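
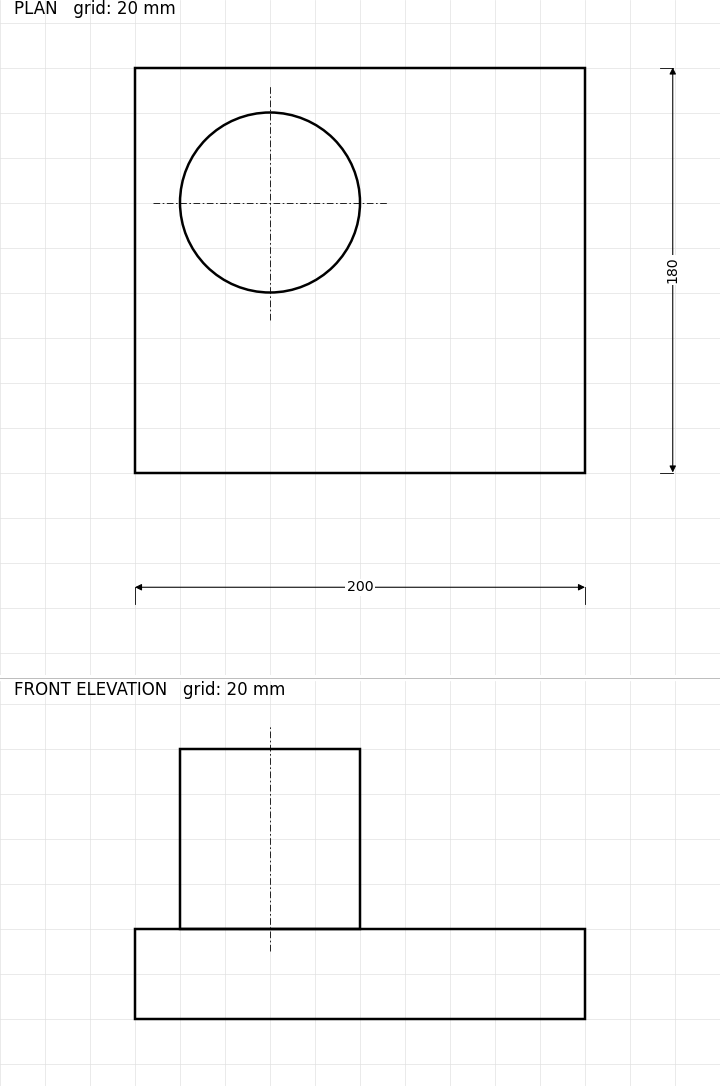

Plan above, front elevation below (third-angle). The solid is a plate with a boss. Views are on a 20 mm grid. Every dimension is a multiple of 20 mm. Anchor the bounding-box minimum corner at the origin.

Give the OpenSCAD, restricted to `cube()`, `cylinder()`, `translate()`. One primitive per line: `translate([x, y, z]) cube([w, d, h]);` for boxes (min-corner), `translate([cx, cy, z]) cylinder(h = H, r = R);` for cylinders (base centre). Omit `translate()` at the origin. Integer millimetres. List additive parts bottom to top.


cube([200, 180, 40]);
translate([60, 120, 40]) cylinder(h = 80, r = 40);


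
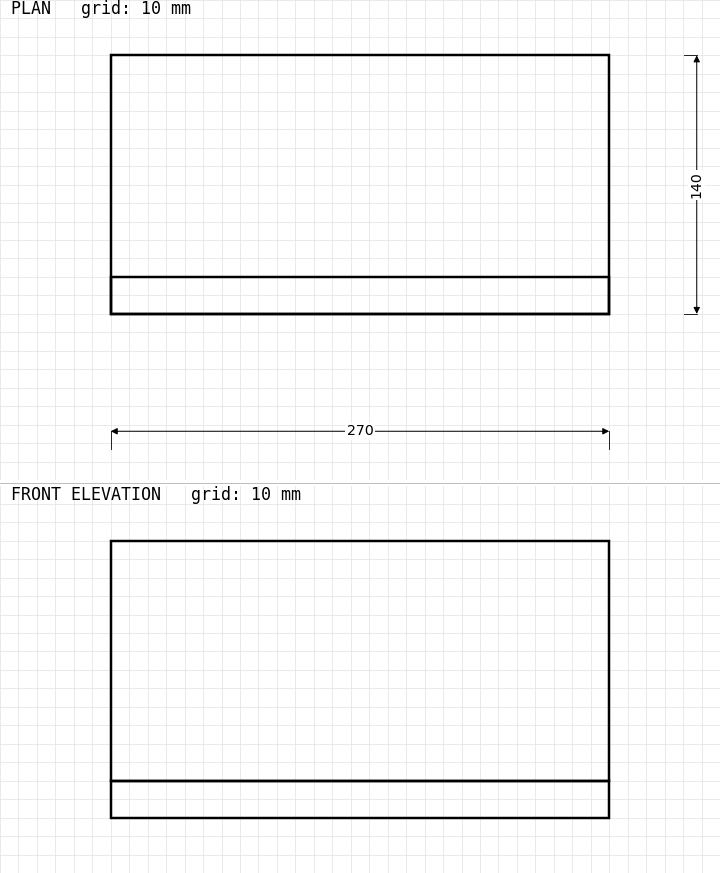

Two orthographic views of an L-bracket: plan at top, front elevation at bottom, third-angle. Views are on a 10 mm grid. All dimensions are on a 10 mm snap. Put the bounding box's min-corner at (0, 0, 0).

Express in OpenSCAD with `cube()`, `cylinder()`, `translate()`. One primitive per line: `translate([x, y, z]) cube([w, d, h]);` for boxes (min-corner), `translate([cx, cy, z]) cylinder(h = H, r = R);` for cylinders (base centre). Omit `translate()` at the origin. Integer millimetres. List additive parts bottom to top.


cube([270, 140, 20]);
translate([0, 0, 20]) cube([270, 20, 130]);


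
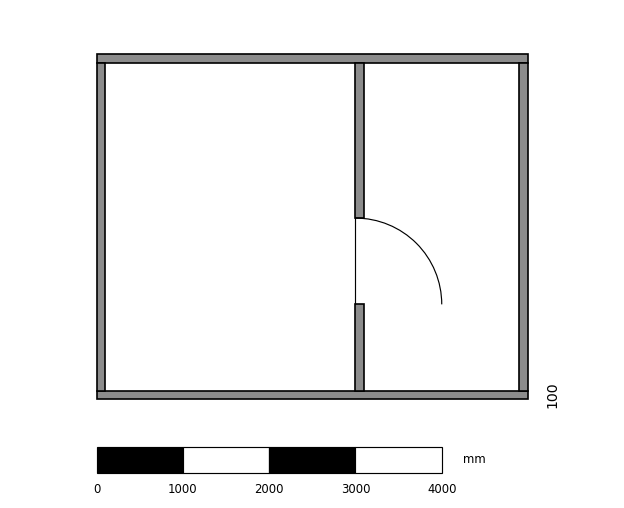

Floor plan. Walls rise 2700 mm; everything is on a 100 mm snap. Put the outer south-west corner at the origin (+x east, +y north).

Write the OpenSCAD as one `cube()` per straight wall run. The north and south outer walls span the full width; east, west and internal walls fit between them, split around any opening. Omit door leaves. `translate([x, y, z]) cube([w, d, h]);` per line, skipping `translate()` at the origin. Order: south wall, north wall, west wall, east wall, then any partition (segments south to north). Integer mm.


cube([5000, 100, 2700]);
translate([0, 3900, 0]) cube([5000, 100, 2700]);
translate([0, 100, 0]) cube([100, 3800, 2700]);
translate([4900, 100, 0]) cube([100, 3800, 2700]);
translate([3000, 100, 0]) cube([100, 1000, 2700]);
translate([3000, 2100, 0]) cube([100, 1800, 2700]);


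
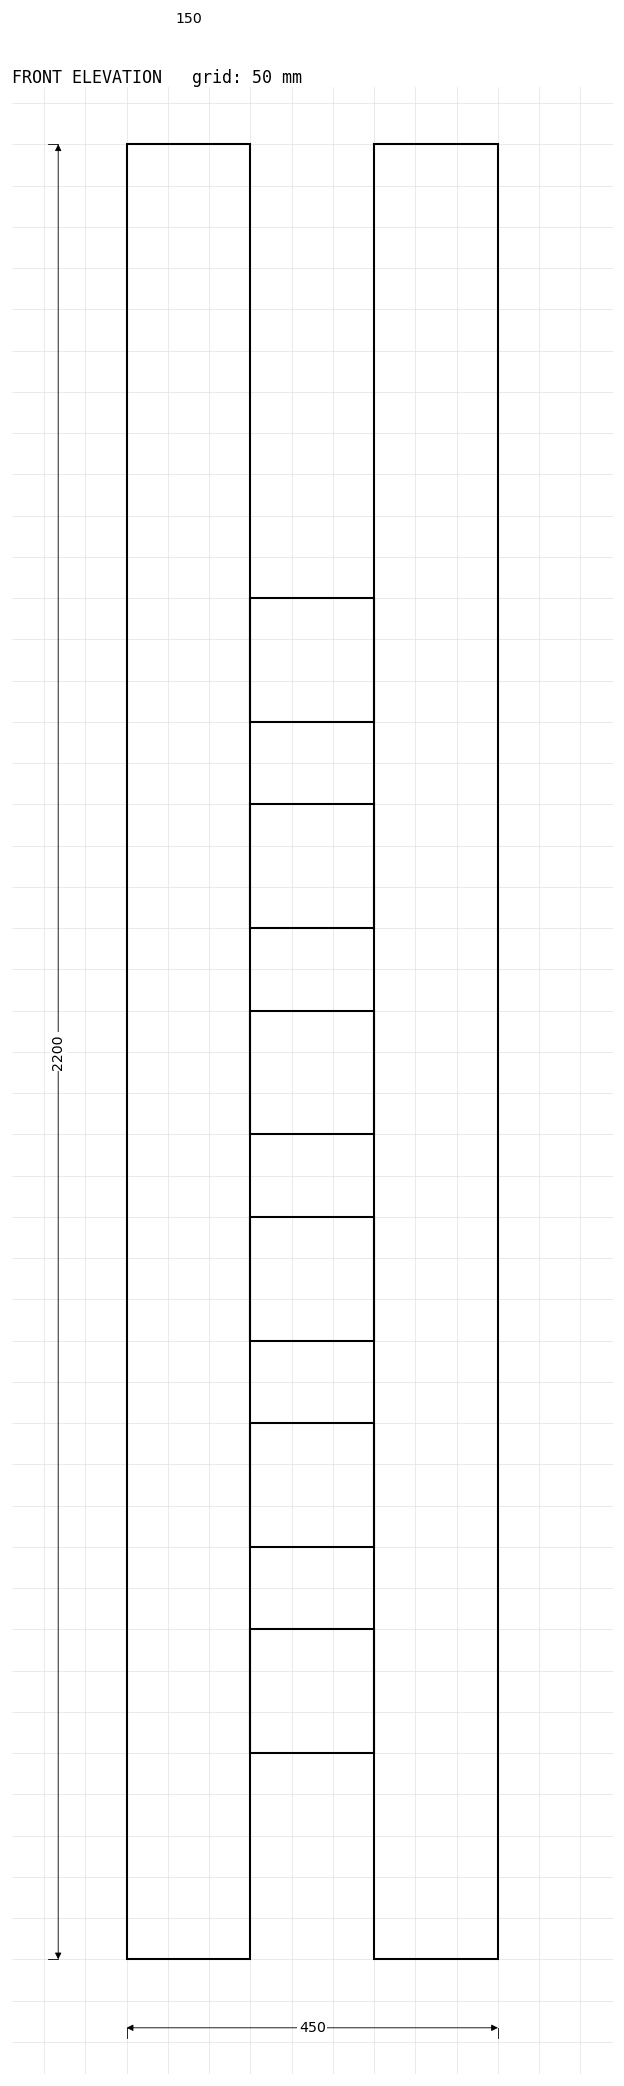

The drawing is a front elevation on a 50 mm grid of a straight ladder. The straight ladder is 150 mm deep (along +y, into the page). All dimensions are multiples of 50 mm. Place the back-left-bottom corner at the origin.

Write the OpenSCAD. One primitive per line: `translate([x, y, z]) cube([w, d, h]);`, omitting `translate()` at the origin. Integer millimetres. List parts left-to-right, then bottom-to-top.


cube([150, 150, 2200]);
translate([150, 0, 250]) cube([150, 150, 150]);
translate([150, 0, 500]) cube([150, 150, 150]);
translate([150, 0, 750]) cube([150, 150, 150]);
translate([150, 0, 1000]) cube([150, 150, 150]);
translate([150, 0, 1250]) cube([150, 150, 150]);
translate([150, 0, 1500]) cube([150, 150, 150]);
translate([300, 0, 0]) cube([150, 150, 2200]);


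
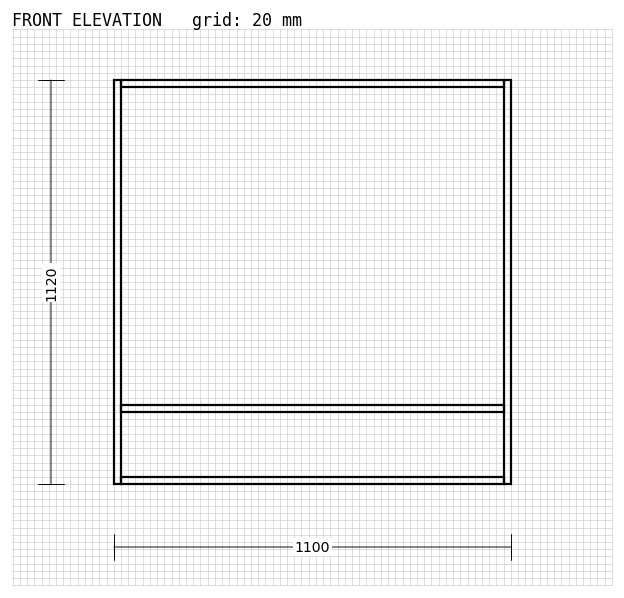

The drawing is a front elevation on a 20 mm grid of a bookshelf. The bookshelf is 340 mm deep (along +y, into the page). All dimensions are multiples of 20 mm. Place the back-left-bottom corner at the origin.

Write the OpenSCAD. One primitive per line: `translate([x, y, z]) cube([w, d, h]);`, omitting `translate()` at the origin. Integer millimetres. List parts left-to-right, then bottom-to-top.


cube([20, 340, 1120]);
translate([20, 0, 0]) cube([1060, 340, 20]);
translate([20, 0, 200]) cube([1060, 340, 20]);
translate([20, 0, 1100]) cube([1060, 340, 20]);
translate([1080, 0, 0]) cube([20, 340, 1120]);


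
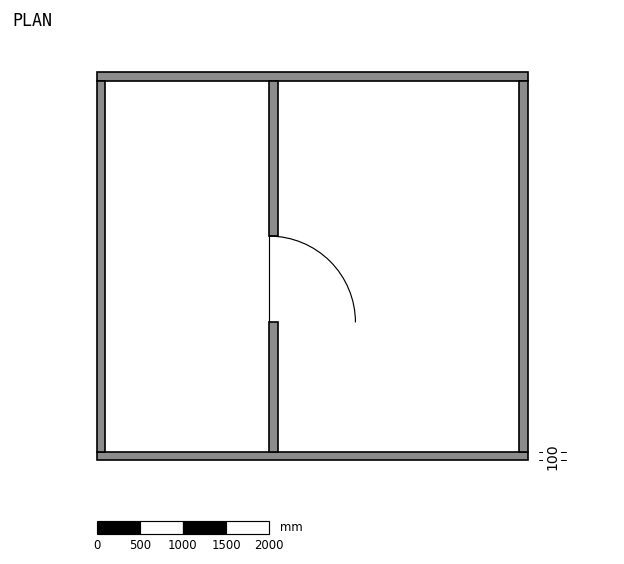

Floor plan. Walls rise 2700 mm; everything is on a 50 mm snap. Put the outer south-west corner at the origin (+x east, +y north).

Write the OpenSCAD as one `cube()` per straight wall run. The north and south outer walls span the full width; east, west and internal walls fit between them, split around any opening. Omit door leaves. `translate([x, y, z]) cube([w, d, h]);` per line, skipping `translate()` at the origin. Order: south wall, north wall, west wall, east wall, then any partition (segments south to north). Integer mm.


cube([5000, 100, 2700]);
translate([0, 4400, 0]) cube([5000, 100, 2700]);
translate([0, 100, 0]) cube([100, 4300, 2700]);
translate([4900, 100, 0]) cube([100, 4300, 2700]);
translate([2000, 100, 0]) cube([100, 1500, 2700]);
translate([2000, 2600, 0]) cube([100, 1800, 2700]);


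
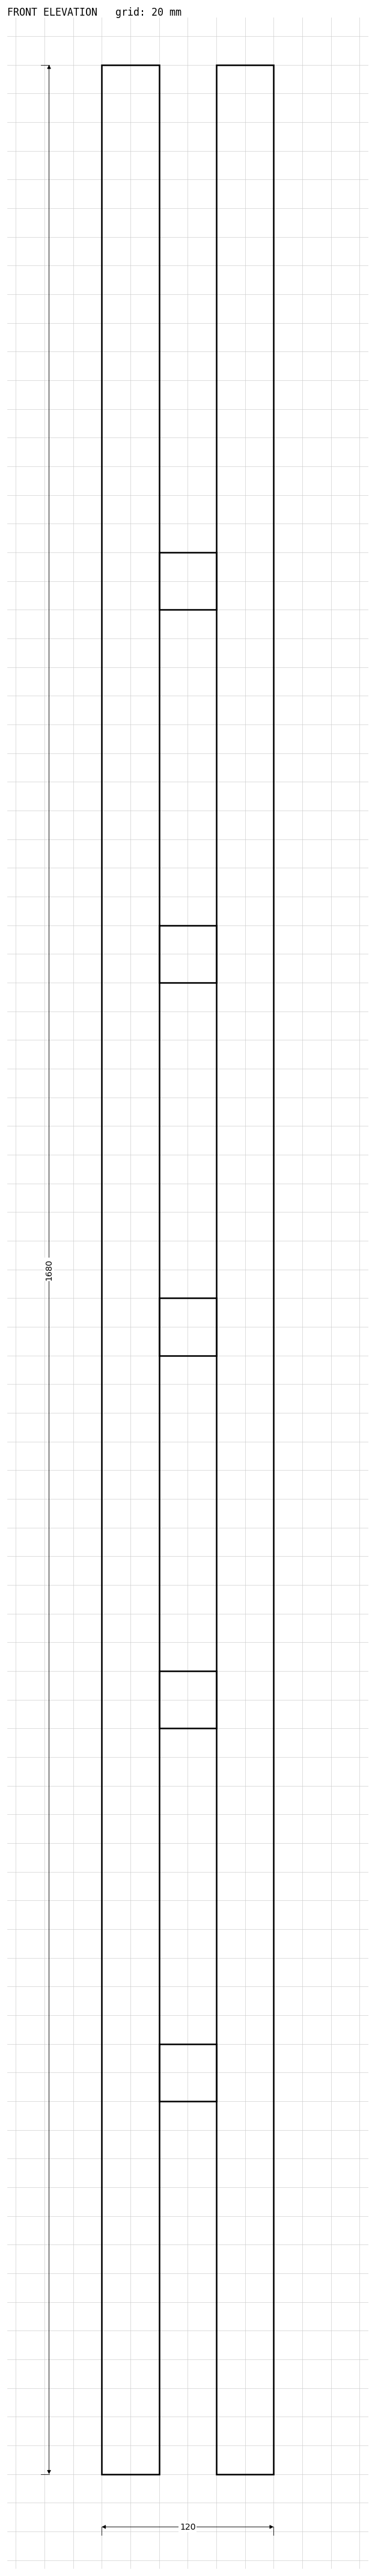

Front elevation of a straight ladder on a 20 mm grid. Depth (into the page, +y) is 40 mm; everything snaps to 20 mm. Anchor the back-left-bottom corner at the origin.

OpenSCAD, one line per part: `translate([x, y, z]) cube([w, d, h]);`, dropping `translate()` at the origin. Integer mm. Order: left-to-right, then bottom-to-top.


cube([40, 40, 1680]);
translate([40, 0, 260]) cube([40, 40, 40]);
translate([40, 0, 520]) cube([40, 40, 40]);
translate([40, 0, 780]) cube([40, 40, 40]);
translate([40, 0, 1040]) cube([40, 40, 40]);
translate([40, 0, 1300]) cube([40, 40, 40]);
translate([80, 0, 0]) cube([40, 40, 1680]);


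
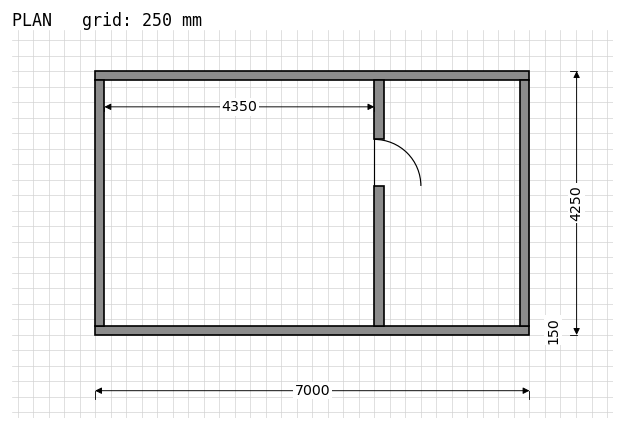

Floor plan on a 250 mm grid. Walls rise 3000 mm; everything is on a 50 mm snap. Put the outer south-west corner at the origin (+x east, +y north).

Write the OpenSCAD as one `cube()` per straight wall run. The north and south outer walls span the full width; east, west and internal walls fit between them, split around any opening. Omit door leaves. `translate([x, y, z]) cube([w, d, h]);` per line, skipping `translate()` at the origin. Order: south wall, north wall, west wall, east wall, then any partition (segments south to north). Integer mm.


cube([7000, 150, 3000]);
translate([0, 4100, 0]) cube([7000, 150, 3000]);
translate([0, 150, 0]) cube([150, 3950, 3000]);
translate([6850, 150, 0]) cube([150, 3950, 3000]);
translate([4500, 150, 0]) cube([150, 2250, 3000]);
translate([4500, 3150, 0]) cube([150, 950, 3000]);


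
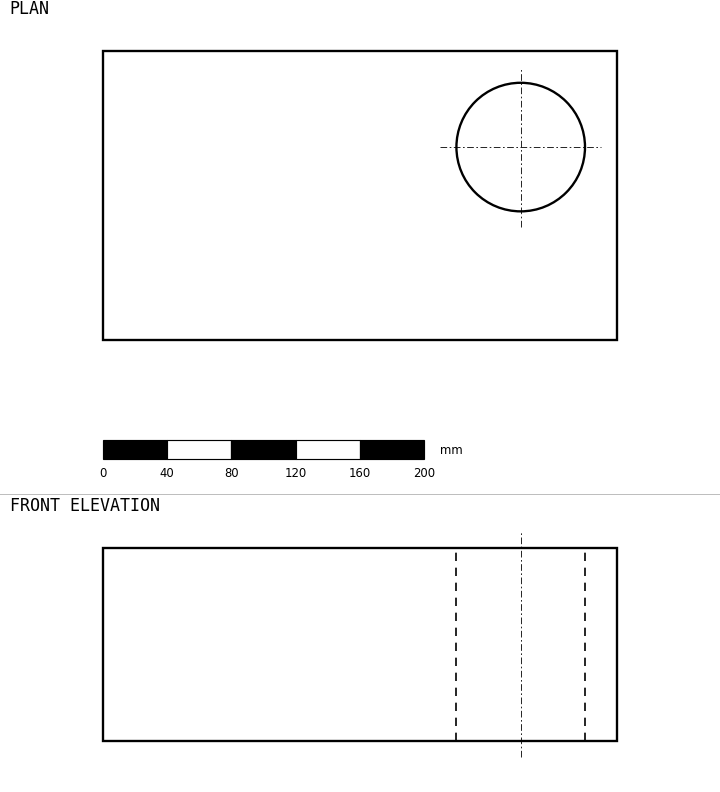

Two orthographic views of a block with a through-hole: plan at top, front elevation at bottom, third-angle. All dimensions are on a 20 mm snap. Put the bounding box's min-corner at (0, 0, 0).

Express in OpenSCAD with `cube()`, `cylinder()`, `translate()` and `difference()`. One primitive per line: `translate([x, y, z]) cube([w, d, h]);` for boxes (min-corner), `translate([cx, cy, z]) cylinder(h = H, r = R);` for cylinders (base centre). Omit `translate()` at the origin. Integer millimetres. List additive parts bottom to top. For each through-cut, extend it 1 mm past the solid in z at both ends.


difference() {
  cube([320, 180, 120]);
  translate([260, 120, -1]) cylinder(h = 122, r = 40);
}


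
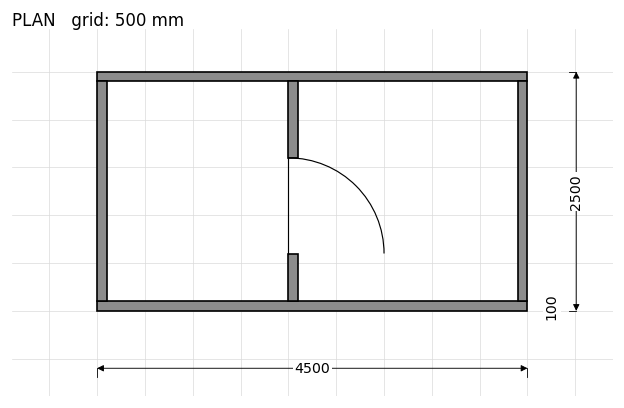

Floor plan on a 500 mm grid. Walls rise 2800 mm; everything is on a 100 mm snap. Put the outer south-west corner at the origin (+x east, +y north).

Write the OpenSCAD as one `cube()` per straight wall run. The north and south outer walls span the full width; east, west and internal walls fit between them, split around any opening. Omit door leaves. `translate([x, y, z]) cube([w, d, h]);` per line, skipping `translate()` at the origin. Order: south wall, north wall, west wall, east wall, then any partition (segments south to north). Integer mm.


cube([4500, 100, 2800]);
translate([0, 2400, 0]) cube([4500, 100, 2800]);
translate([0, 100, 0]) cube([100, 2300, 2800]);
translate([4400, 100, 0]) cube([100, 2300, 2800]);
translate([2000, 100, 0]) cube([100, 500, 2800]);
translate([2000, 1600, 0]) cube([100, 800, 2800]);


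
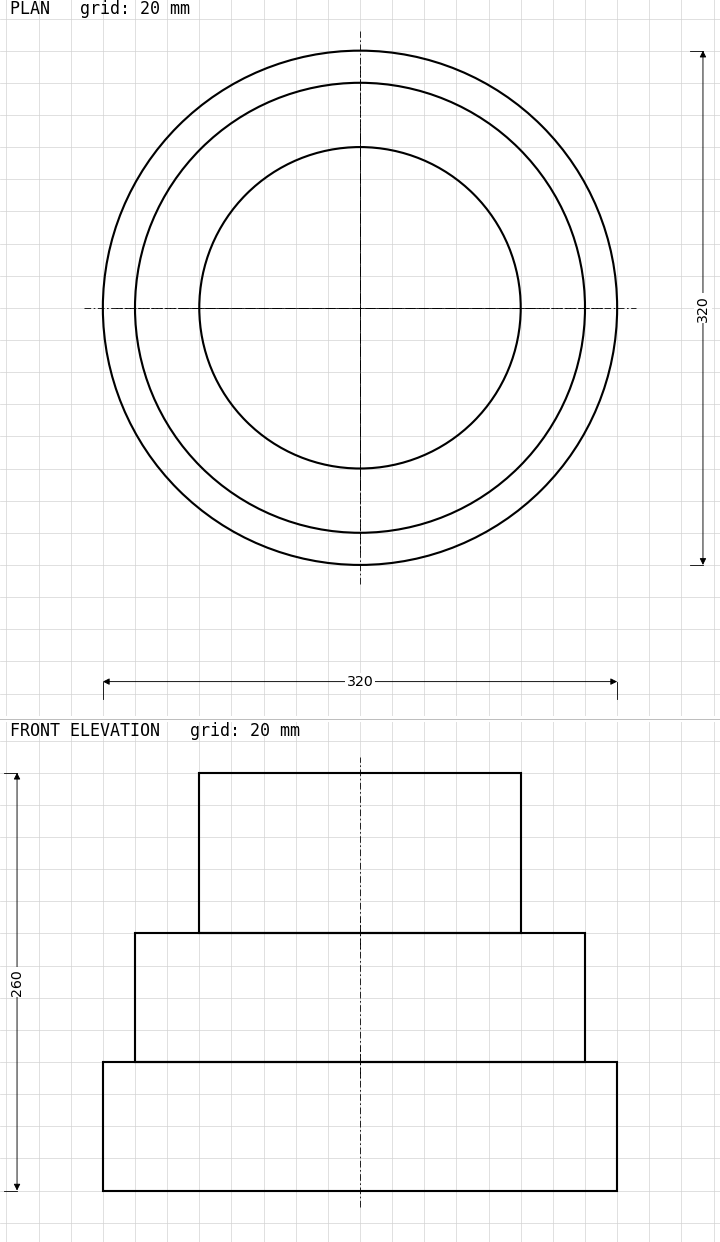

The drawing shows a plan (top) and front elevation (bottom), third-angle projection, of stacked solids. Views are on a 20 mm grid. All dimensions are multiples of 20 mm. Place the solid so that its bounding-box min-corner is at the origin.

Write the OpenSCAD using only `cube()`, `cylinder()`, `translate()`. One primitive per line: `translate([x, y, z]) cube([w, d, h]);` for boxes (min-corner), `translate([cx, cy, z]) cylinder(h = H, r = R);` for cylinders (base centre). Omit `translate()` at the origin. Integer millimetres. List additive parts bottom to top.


translate([160, 160, 0]) cylinder(h = 80, r = 160);
translate([160, 160, 80]) cylinder(h = 80, r = 140);
translate([160, 160, 160]) cylinder(h = 100, r = 100);


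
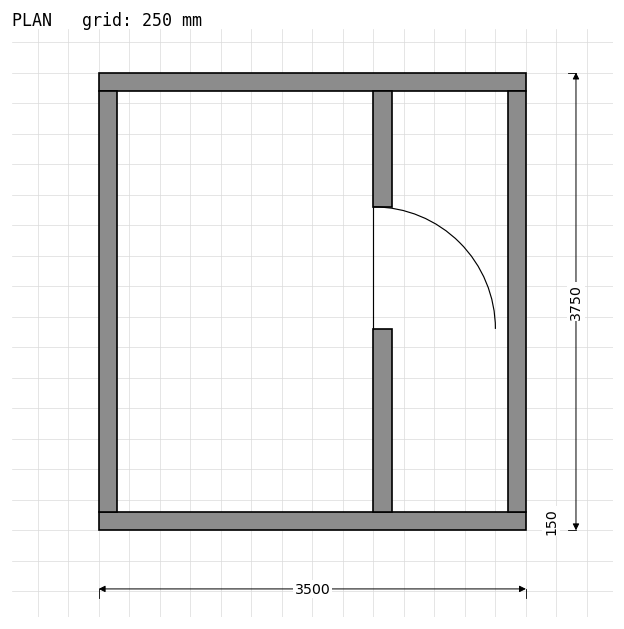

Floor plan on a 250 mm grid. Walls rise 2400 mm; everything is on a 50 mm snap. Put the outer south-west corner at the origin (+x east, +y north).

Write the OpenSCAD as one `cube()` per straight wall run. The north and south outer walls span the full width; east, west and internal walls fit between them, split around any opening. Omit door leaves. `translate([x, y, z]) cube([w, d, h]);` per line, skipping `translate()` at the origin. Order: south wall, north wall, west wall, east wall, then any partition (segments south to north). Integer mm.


cube([3500, 150, 2400]);
translate([0, 3600, 0]) cube([3500, 150, 2400]);
translate([0, 150, 0]) cube([150, 3450, 2400]);
translate([3350, 150, 0]) cube([150, 3450, 2400]);
translate([2250, 150, 0]) cube([150, 1500, 2400]);
translate([2250, 2650, 0]) cube([150, 950, 2400]);


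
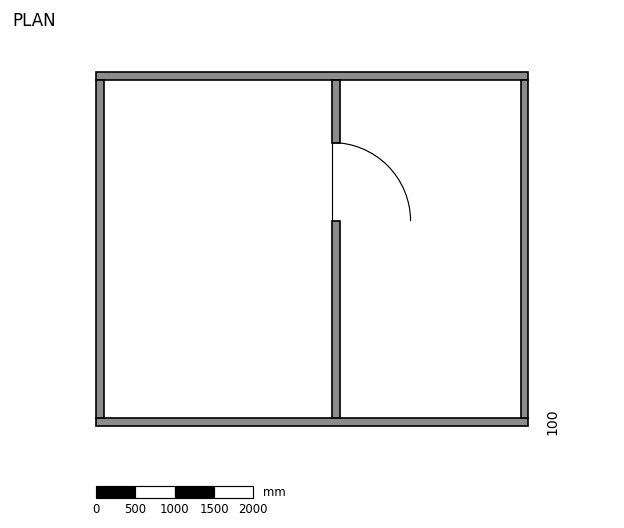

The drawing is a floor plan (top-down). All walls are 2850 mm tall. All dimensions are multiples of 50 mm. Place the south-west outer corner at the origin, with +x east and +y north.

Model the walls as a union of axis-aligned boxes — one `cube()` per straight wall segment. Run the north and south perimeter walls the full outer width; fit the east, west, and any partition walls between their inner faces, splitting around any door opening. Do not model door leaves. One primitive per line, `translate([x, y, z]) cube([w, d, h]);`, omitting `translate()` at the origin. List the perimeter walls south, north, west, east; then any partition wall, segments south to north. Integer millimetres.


cube([5500, 100, 2850]);
translate([0, 4400, 0]) cube([5500, 100, 2850]);
translate([0, 100, 0]) cube([100, 4300, 2850]);
translate([5400, 100, 0]) cube([100, 4300, 2850]);
translate([3000, 100, 0]) cube([100, 2500, 2850]);
translate([3000, 3600, 0]) cube([100, 800, 2850]);


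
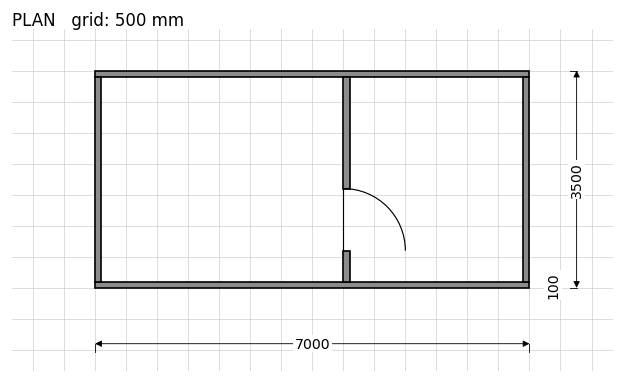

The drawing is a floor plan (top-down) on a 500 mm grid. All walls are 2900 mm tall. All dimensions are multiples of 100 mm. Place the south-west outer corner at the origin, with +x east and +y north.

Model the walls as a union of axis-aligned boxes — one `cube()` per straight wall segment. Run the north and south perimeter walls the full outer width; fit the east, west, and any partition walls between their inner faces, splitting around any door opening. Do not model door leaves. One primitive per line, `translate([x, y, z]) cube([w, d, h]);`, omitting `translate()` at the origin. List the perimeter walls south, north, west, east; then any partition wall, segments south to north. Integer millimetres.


cube([7000, 100, 2900]);
translate([0, 3400, 0]) cube([7000, 100, 2900]);
translate([0, 100, 0]) cube([100, 3300, 2900]);
translate([6900, 100, 0]) cube([100, 3300, 2900]);
translate([4000, 100, 0]) cube([100, 500, 2900]);
translate([4000, 1600, 0]) cube([100, 1800, 2900]);


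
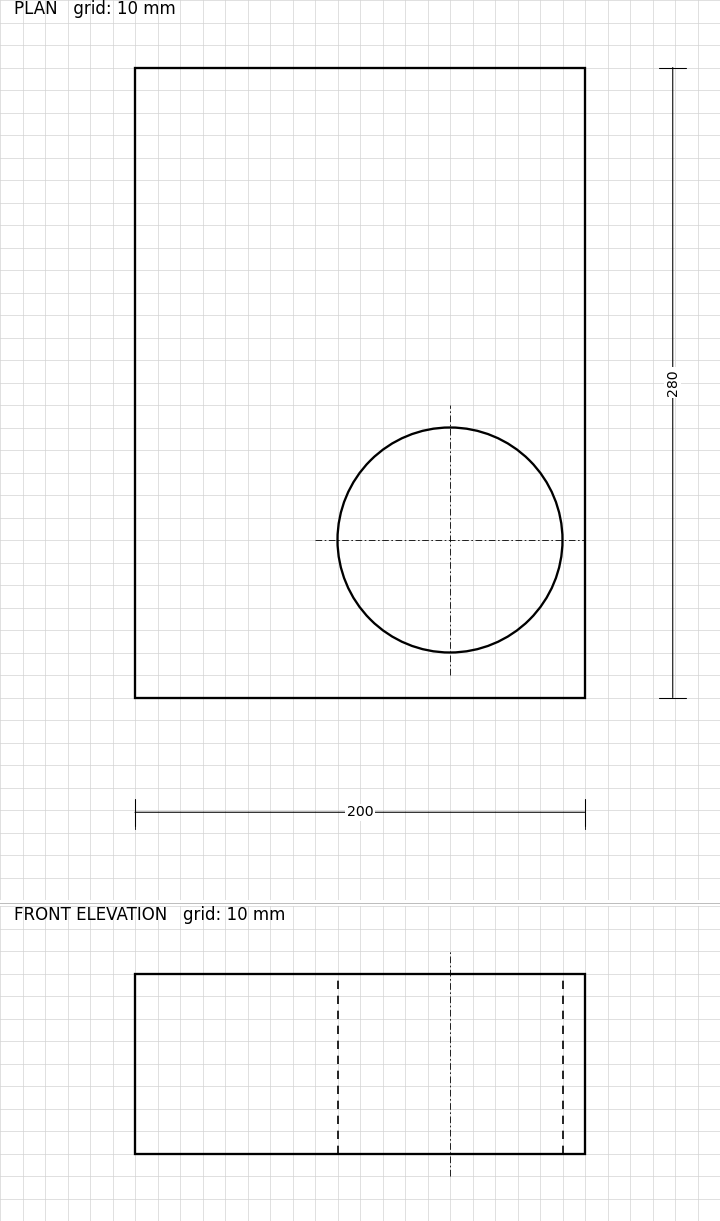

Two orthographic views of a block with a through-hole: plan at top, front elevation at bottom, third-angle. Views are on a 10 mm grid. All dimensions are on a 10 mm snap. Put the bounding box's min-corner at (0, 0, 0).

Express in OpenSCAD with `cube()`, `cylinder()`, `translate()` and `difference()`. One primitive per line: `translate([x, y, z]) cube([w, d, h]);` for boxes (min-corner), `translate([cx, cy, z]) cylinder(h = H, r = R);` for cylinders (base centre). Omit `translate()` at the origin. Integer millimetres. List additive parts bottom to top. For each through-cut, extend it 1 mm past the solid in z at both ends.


difference() {
  cube([200, 280, 80]);
  translate([140, 70, -1]) cylinder(h = 82, r = 50);
}


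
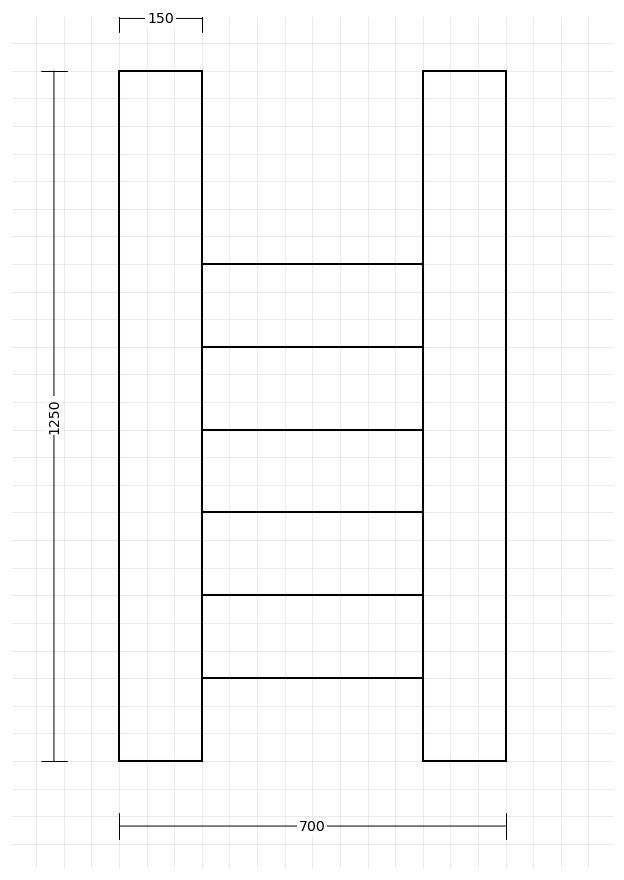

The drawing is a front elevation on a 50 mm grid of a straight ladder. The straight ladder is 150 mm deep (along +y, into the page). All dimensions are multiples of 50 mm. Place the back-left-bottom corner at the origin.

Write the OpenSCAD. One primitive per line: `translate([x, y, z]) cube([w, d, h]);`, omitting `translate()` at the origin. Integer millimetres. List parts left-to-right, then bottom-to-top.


cube([150, 150, 1250]);
translate([150, 0, 150]) cube([400, 150, 150]);
translate([150, 0, 300]) cube([400, 150, 150]);
translate([150, 0, 450]) cube([400, 150, 150]);
translate([150, 0, 600]) cube([400, 150, 150]);
translate([150, 0, 750]) cube([400, 150, 150]);
translate([550, 0, 0]) cube([150, 150, 1250]);


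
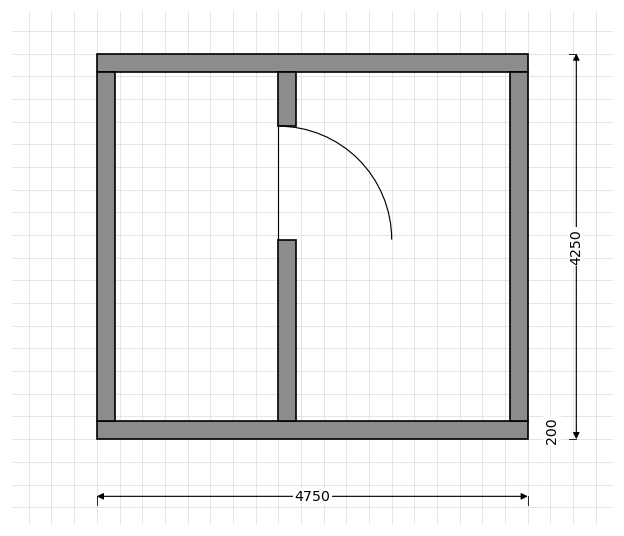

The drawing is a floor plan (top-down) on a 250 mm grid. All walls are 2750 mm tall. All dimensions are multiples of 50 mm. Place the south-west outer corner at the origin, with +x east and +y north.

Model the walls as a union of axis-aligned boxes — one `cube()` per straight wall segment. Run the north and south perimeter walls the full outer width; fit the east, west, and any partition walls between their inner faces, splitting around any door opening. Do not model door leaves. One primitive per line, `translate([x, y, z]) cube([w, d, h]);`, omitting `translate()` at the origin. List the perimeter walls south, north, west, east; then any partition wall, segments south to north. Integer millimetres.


cube([4750, 200, 2750]);
translate([0, 4050, 0]) cube([4750, 200, 2750]);
translate([0, 200, 0]) cube([200, 3850, 2750]);
translate([4550, 200, 0]) cube([200, 3850, 2750]);
translate([2000, 200, 0]) cube([200, 2000, 2750]);
translate([2000, 3450, 0]) cube([200, 600, 2750]);


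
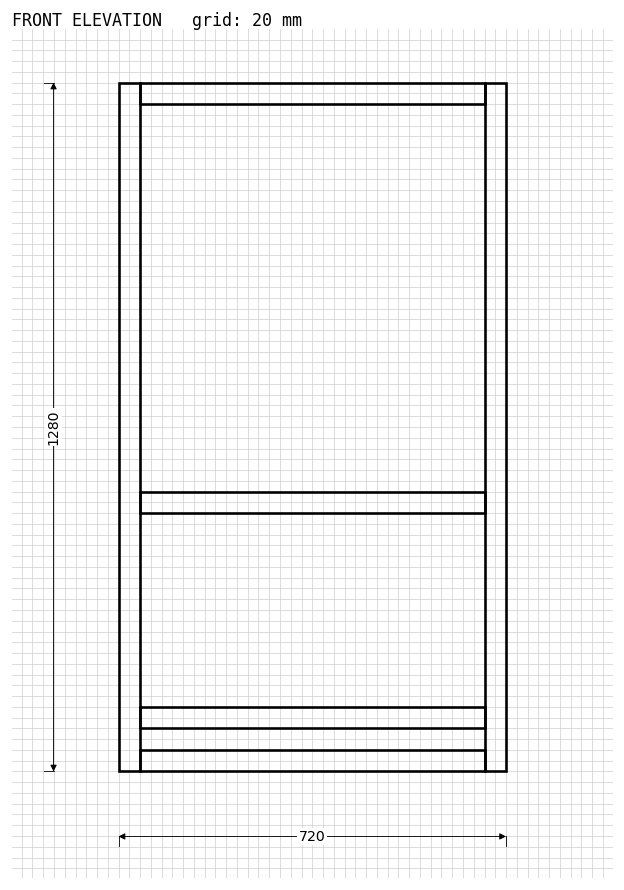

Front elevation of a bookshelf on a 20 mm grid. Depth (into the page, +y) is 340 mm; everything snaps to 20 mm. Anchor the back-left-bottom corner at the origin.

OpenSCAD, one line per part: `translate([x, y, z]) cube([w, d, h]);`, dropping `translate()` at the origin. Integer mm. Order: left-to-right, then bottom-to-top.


cube([40, 340, 1280]);
translate([40, 0, 0]) cube([640, 340, 40]);
translate([40, 0, 80]) cube([640, 340, 40]);
translate([40, 0, 480]) cube([640, 340, 40]);
translate([40, 0, 1240]) cube([640, 340, 40]);
translate([680, 0, 0]) cube([40, 340, 1280]);


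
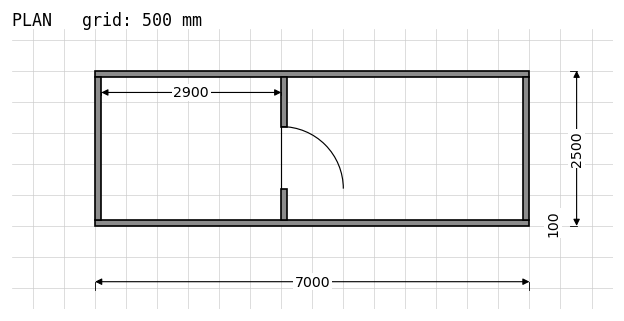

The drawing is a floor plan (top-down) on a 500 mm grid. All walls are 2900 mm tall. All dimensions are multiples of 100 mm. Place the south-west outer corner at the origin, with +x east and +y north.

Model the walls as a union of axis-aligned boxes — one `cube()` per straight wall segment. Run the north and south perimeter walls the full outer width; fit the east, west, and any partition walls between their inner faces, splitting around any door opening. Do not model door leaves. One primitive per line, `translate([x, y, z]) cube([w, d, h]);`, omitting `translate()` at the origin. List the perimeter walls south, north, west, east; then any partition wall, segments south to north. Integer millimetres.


cube([7000, 100, 2900]);
translate([0, 2400, 0]) cube([7000, 100, 2900]);
translate([0, 100, 0]) cube([100, 2300, 2900]);
translate([6900, 100, 0]) cube([100, 2300, 2900]);
translate([3000, 100, 0]) cube([100, 500, 2900]);
translate([3000, 1600, 0]) cube([100, 800, 2900]);


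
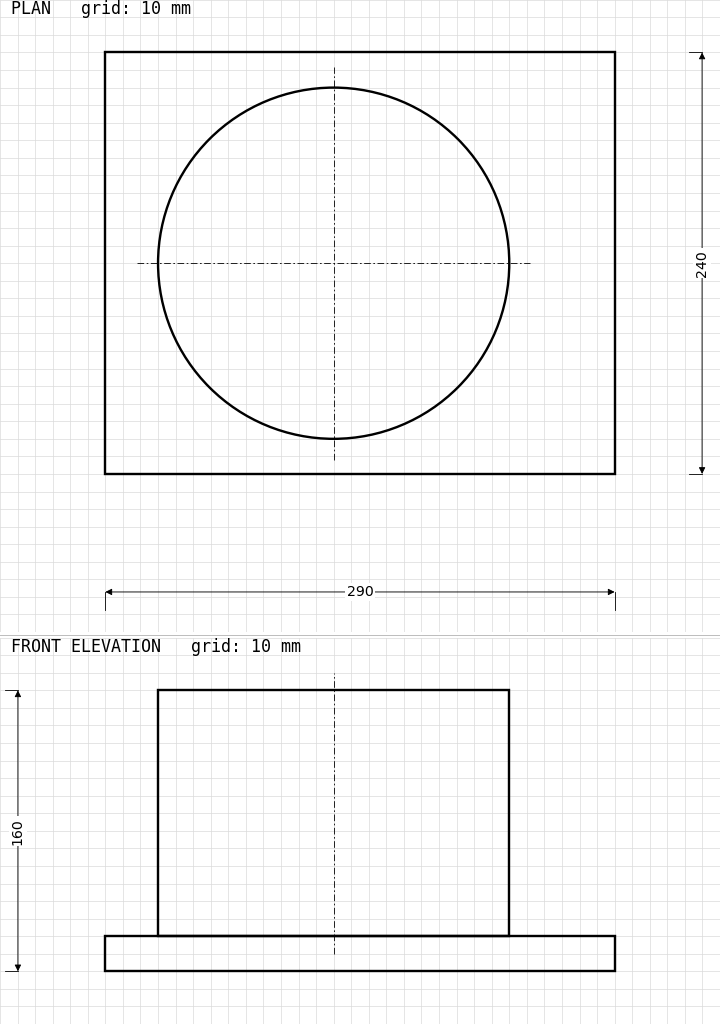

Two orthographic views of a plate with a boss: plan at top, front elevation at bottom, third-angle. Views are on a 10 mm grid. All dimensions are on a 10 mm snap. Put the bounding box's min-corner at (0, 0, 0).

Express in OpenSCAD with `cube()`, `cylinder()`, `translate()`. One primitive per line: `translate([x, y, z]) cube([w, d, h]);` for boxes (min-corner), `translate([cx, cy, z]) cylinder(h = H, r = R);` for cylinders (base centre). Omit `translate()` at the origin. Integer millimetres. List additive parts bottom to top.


cube([290, 240, 20]);
translate([130, 120, 20]) cylinder(h = 140, r = 100);


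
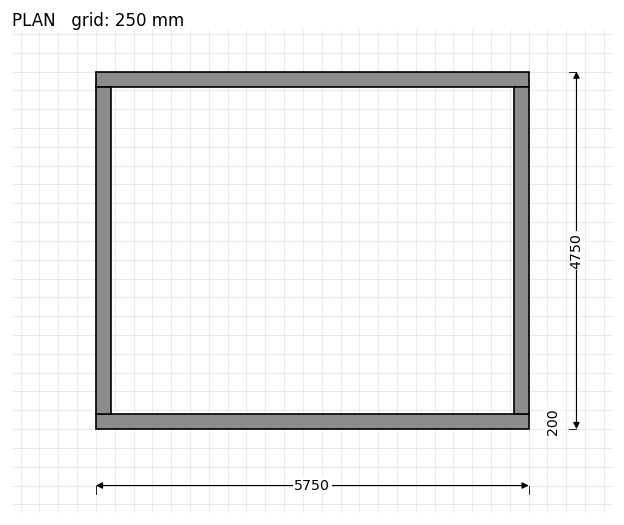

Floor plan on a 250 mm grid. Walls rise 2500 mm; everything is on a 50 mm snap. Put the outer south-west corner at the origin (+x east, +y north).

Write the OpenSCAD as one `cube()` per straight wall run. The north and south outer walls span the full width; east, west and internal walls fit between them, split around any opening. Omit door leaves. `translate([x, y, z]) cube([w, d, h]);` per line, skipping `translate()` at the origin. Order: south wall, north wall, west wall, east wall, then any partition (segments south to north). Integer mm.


cube([5750, 200, 2500]);
translate([0, 4550, 0]) cube([5750, 200, 2500]);
translate([0, 200, 0]) cube([200, 4350, 2500]);
translate([5550, 200, 0]) cube([200, 4350, 2500]);


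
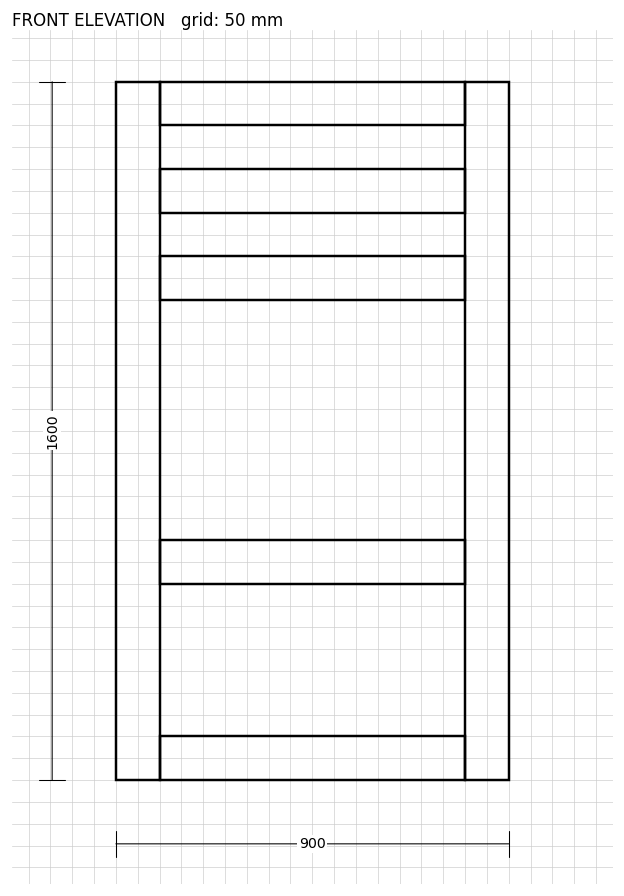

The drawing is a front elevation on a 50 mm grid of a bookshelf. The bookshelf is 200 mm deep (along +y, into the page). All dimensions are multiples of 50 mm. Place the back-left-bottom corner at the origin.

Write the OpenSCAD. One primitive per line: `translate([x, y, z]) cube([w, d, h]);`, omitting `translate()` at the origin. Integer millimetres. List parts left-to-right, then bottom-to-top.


cube([100, 200, 1600]);
translate([100, 0, 0]) cube([700, 200, 100]);
translate([100, 0, 450]) cube([700, 200, 100]);
translate([100, 0, 1100]) cube([700, 200, 100]);
translate([100, 0, 1300]) cube([700, 200, 100]);
translate([100, 0, 1500]) cube([700, 200, 100]);
translate([800, 0, 0]) cube([100, 200, 1600]);


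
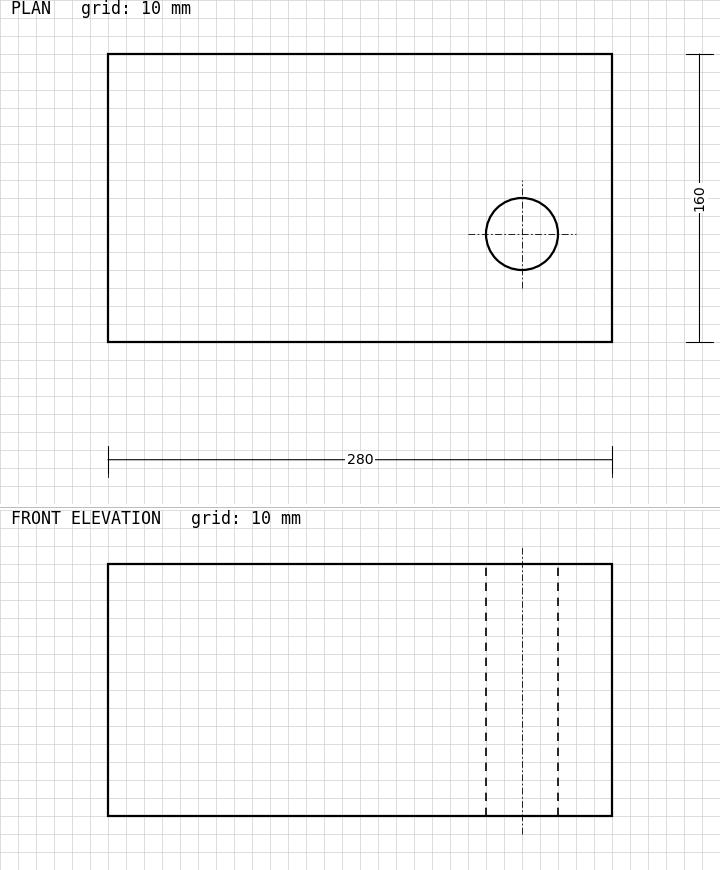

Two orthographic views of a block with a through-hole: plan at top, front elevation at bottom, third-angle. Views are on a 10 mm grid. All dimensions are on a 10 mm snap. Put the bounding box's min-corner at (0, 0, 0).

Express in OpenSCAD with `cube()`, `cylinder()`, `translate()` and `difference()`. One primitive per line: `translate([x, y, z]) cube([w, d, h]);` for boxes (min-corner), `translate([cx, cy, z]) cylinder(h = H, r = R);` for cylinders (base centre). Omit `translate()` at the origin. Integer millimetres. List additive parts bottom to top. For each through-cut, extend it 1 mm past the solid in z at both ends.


difference() {
  cube([280, 160, 140]);
  translate([230, 60, -1]) cylinder(h = 142, r = 20);
}


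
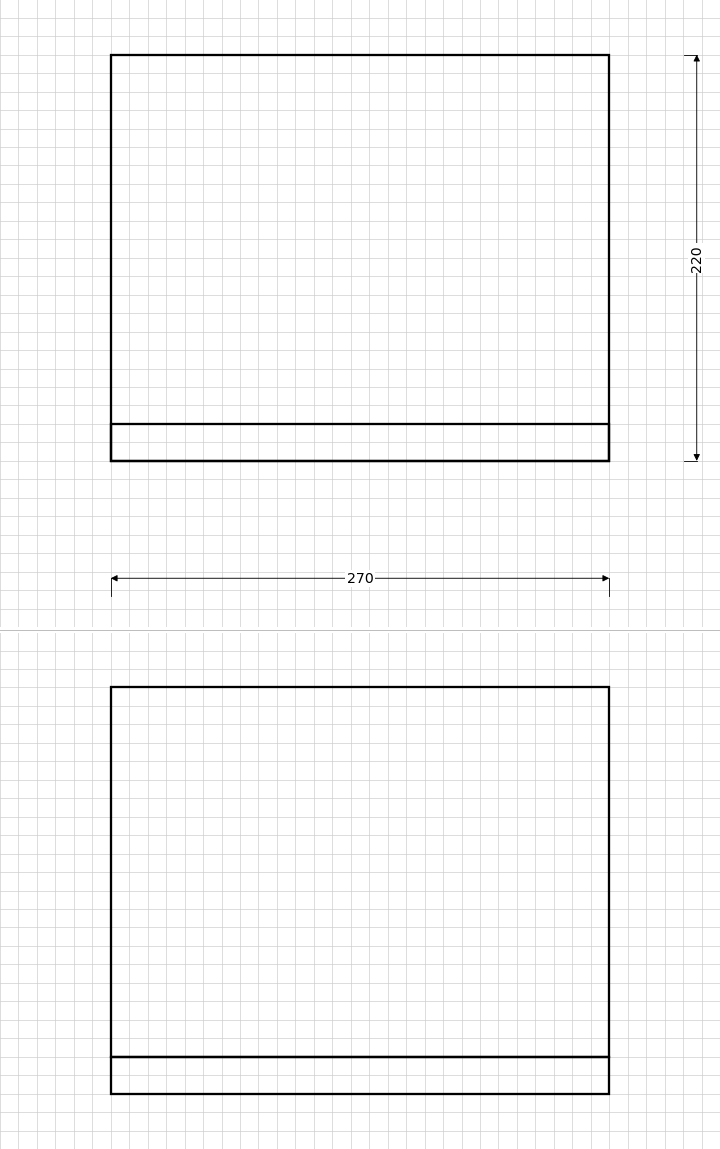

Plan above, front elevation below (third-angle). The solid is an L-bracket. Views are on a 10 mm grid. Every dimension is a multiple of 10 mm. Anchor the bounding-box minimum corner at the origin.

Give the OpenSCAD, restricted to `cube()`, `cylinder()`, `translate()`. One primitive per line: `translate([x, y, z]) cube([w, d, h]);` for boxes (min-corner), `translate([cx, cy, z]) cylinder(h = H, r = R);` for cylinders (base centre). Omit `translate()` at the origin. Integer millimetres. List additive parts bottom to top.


cube([270, 220, 20]);
translate([0, 0, 20]) cube([270, 20, 200]);


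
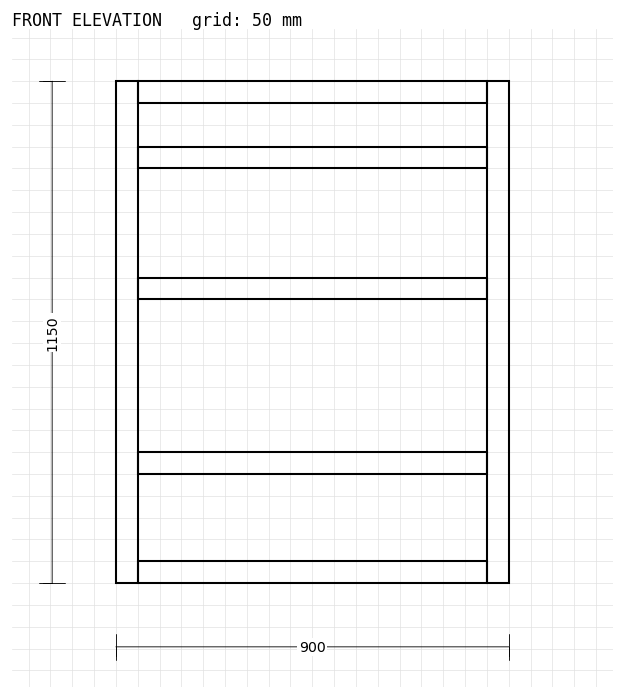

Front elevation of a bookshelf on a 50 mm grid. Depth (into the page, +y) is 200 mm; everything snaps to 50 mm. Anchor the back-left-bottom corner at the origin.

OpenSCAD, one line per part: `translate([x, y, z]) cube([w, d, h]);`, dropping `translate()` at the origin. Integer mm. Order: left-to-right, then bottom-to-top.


cube([50, 200, 1150]);
translate([50, 0, 0]) cube([800, 200, 50]);
translate([50, 0, 250]) cube([800, 200, 50]);
translate([50, 0, 650]) cube([800, 200, 50]);
translate([50, 0, 950]) cube([800, 200, 50]);
translate([50, 0, 1100]) cube([800, 200, 50]);
translate([850, 0, 0]) cube([50, 200, 1150]);


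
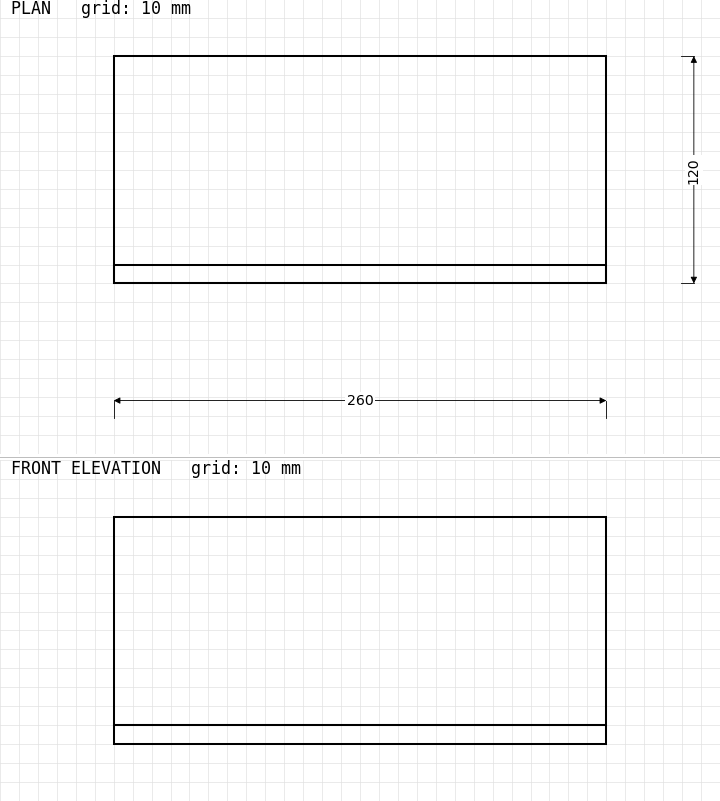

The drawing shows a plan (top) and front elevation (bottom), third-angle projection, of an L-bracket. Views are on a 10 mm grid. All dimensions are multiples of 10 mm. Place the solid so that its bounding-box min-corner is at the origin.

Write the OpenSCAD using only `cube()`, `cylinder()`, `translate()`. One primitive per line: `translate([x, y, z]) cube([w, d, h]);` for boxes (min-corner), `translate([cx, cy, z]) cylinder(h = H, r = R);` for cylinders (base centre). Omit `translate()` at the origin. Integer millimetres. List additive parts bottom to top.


cube([260, 120, 10]);
translate([0, 0, 10]) cube([260, 10, 110]);


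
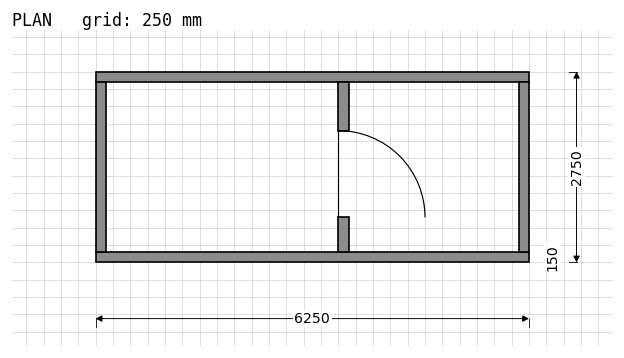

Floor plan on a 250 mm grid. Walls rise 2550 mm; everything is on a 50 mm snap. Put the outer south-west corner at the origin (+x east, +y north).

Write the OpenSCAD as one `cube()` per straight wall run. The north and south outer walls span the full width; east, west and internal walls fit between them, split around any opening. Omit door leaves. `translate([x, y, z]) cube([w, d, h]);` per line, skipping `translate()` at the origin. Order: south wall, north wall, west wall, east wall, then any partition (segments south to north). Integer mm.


cube([6250, 150, 2550]);
translate([0, 2600, 0]) cube([6250, 150, 2550]);
translate([0, 150, 0]) cube([150, 2450, 2550]);
translate([6100, 150, 0]) cube([150, 2450, 2550]);
translate([3500, 150, 0]) cube([150, 500, 2550]);
translate([3500, 1900, 0]) cube([150, 700, 2550]);


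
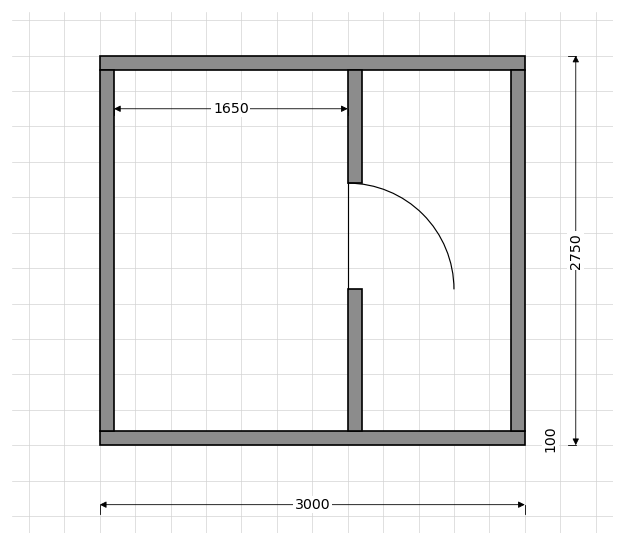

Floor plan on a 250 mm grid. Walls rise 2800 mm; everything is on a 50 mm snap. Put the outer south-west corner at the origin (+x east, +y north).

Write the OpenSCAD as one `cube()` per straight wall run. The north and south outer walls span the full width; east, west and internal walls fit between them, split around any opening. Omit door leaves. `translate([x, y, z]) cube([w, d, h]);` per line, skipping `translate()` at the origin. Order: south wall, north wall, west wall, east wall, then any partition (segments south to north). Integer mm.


cube([3000, 100, 2800]);
translate([0, 2650, 0]) cube([3000, 100, 2800]);
translate([0, 100, 0]) cube([100, 2550, 2800]);
translate([2900, 100, 0]) cube([100, 2550, 2800]);
translate([1750, 100, 0]) cube([100, 1000, 2800]);
translate([1750, 1850, 0]) cube([100, 800, 2800]);


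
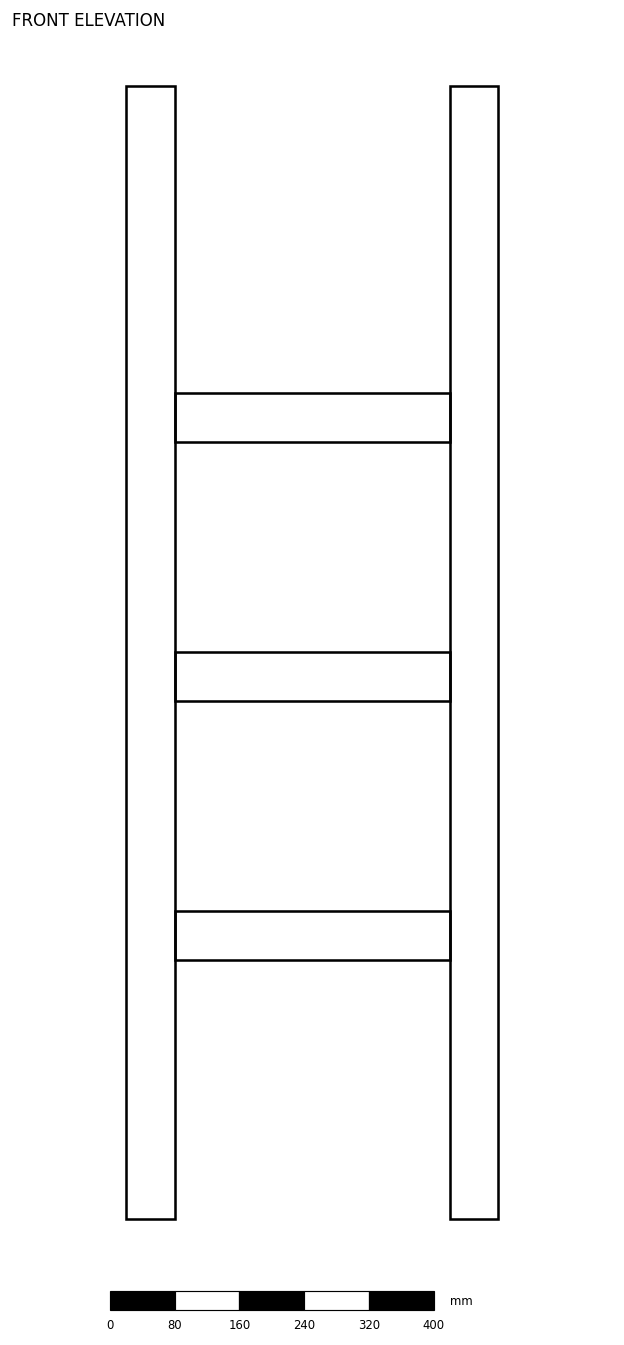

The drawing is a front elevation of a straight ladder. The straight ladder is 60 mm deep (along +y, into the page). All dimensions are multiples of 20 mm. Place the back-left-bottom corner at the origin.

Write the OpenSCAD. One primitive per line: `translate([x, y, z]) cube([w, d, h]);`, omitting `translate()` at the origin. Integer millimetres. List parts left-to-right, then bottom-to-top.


cube([60, 60, 1400]);
translate([60, 0, 320]) cube([340, 60, 60]);
translate([60, 0, 640]) cube([340, 60, 60]);
translate([60, 0, 960]) cube([340, 60, 60]);
translate([400, 0, 0]) cube([60, 60, 1400]);


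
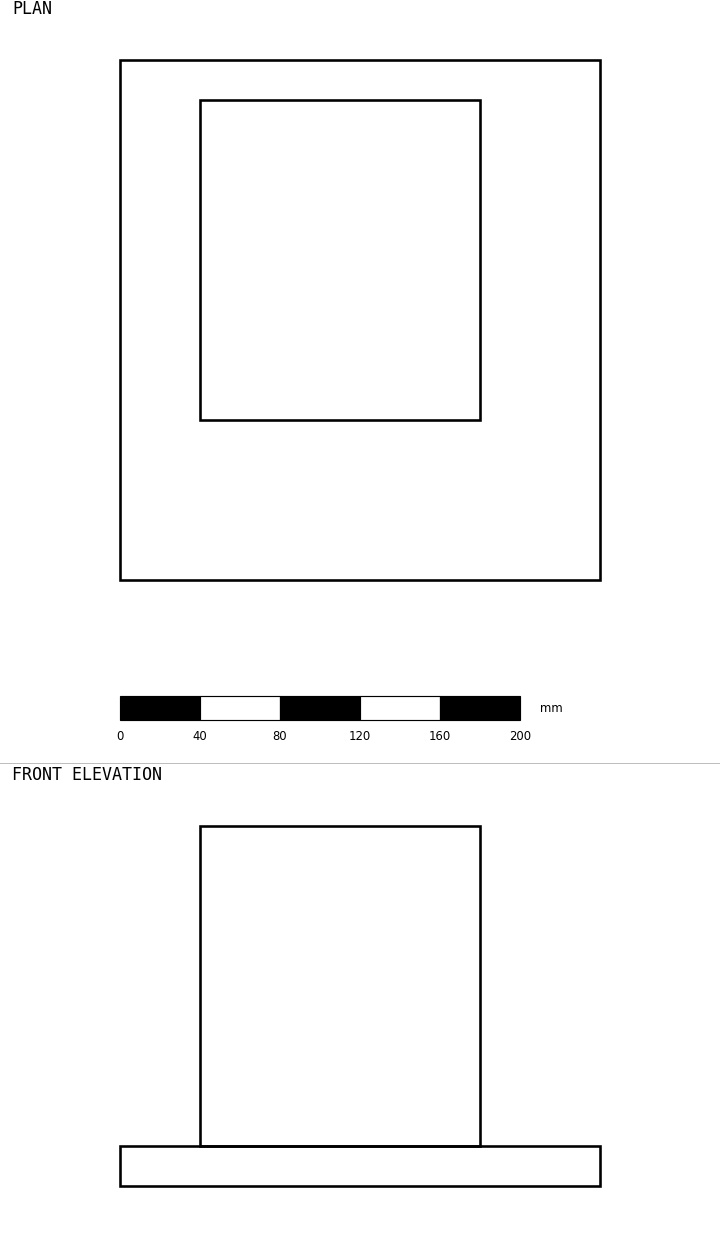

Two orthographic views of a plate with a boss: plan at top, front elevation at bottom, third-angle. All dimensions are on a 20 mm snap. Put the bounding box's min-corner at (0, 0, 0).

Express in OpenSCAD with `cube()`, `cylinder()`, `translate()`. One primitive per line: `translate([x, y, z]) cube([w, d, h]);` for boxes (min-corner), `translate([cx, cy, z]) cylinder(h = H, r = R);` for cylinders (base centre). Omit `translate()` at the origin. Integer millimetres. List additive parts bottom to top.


cube([240, 260, 20]);
translate([40, 80, 20]) cube([140, 160, 160]);


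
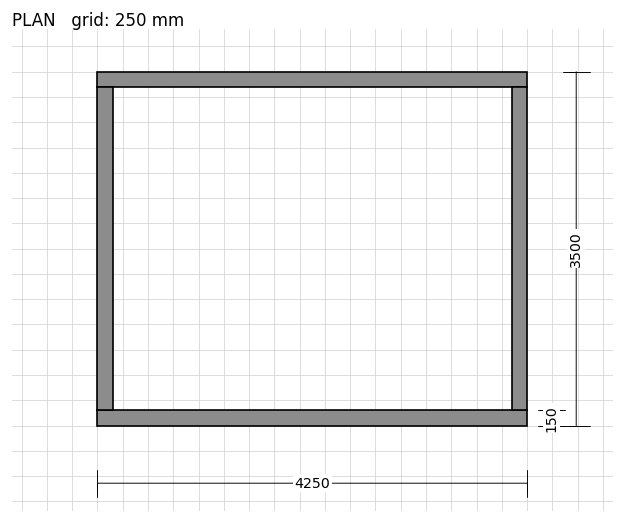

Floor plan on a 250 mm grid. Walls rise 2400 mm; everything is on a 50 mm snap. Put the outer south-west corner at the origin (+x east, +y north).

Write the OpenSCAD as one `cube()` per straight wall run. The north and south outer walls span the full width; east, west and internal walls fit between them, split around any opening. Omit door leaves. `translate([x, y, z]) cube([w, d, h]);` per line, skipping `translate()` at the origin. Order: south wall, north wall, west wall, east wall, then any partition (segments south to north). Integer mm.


cube([4250, 150, 2400]);
translate([0, 3350, 0]) cube([4250, 150, 2400]);
translate([0, 150, 0]) cube([150, 3200, 2400]);
translate([4100, 150, 0]) cube([150, 3200, 2400]);


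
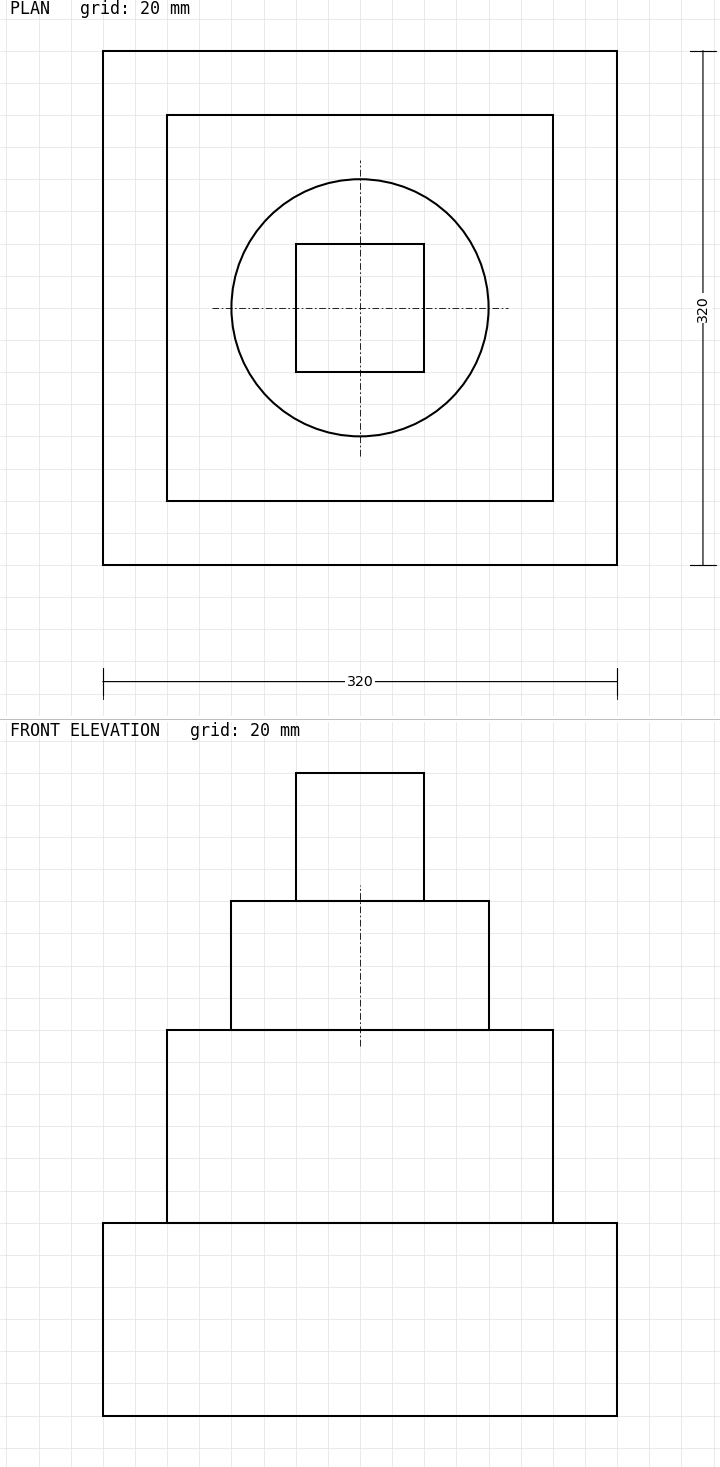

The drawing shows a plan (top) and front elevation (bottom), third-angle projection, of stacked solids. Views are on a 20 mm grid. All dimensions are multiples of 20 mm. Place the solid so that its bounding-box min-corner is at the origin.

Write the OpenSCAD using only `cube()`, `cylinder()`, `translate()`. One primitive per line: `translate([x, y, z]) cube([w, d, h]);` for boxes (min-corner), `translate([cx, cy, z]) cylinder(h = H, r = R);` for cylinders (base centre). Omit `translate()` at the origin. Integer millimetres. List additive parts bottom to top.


cube([320, 320, 120]);
translate([40, 40, 120]) cube([240, 240, 120]);
translate([160, 160, 240]) cylinder(h = 80, r = 80);
translate([120, 120, 320]) cube([80, 80, 80]);


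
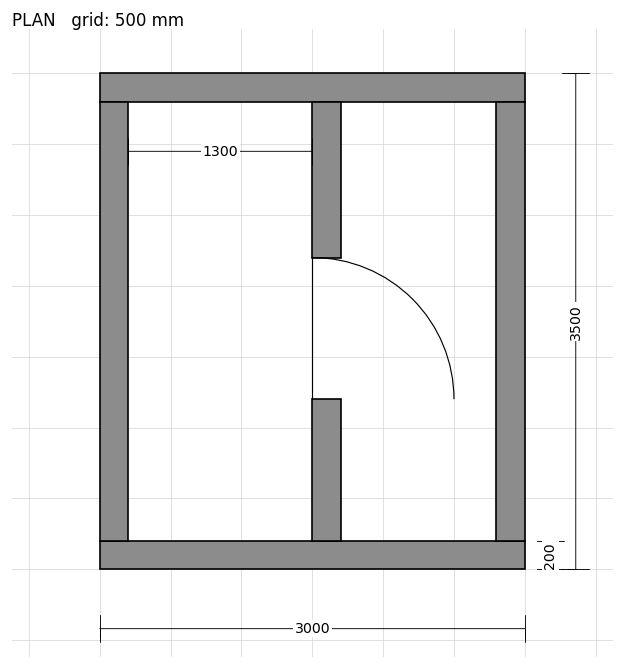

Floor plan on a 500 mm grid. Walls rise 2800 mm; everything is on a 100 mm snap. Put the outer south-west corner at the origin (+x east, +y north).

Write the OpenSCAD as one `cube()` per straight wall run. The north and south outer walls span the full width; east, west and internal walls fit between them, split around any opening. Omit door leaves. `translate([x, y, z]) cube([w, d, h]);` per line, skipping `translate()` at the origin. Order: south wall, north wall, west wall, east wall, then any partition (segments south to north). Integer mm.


cube([3000, 200, 2800]);
translate([0, 3300, 0]) cube([3000, 200, 2800]);
translate([0, 200, 0]) cube([200, 3100, 2800]);
translate([2800, 200, 0]) cube([200, 3100, 2800]);
translate([1500, 200, 0]) cube([200, 1000, 2800]);
translate([1500, 2200, 0]) cube([200, 1100, 2800]);


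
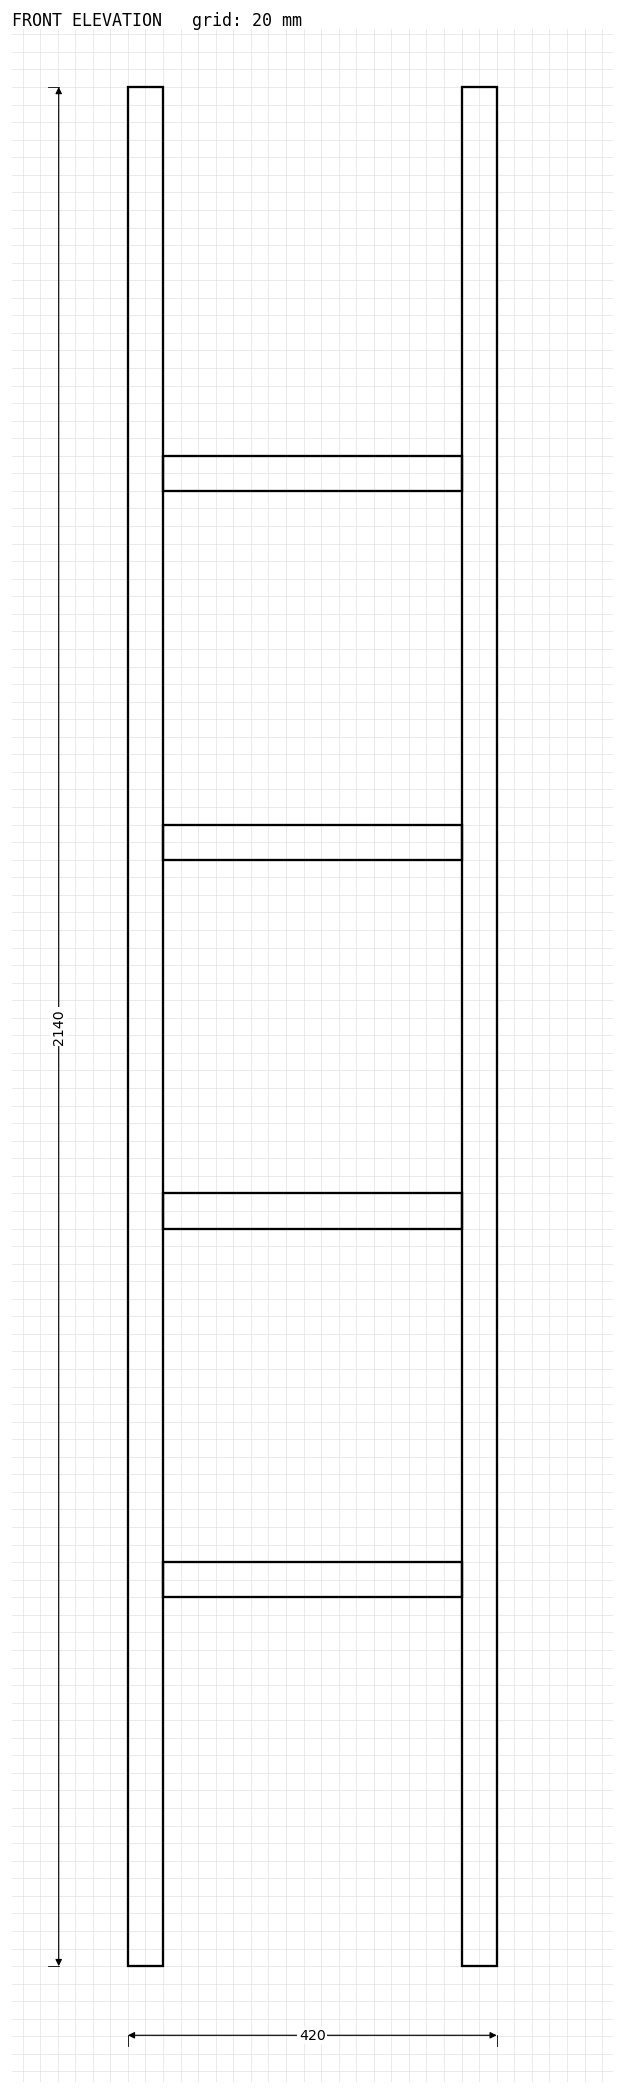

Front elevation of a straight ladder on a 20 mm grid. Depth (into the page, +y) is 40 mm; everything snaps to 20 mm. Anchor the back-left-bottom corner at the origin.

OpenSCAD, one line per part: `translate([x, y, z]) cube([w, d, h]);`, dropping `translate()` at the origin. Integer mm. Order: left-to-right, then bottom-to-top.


cube([40, 40, 2140]);
translate([40, 0, 420]) cube([340, 40, 40]);
translate([40, 0, 840]) cube([340, 40, 40]);
translate([40, 0, 1260]) cube([340, 40, 40]);
translate([40, 0, 1680]) cube([340, 40, 40]);
translate([380, 0, 0]) cube([40, 40, 2140]);


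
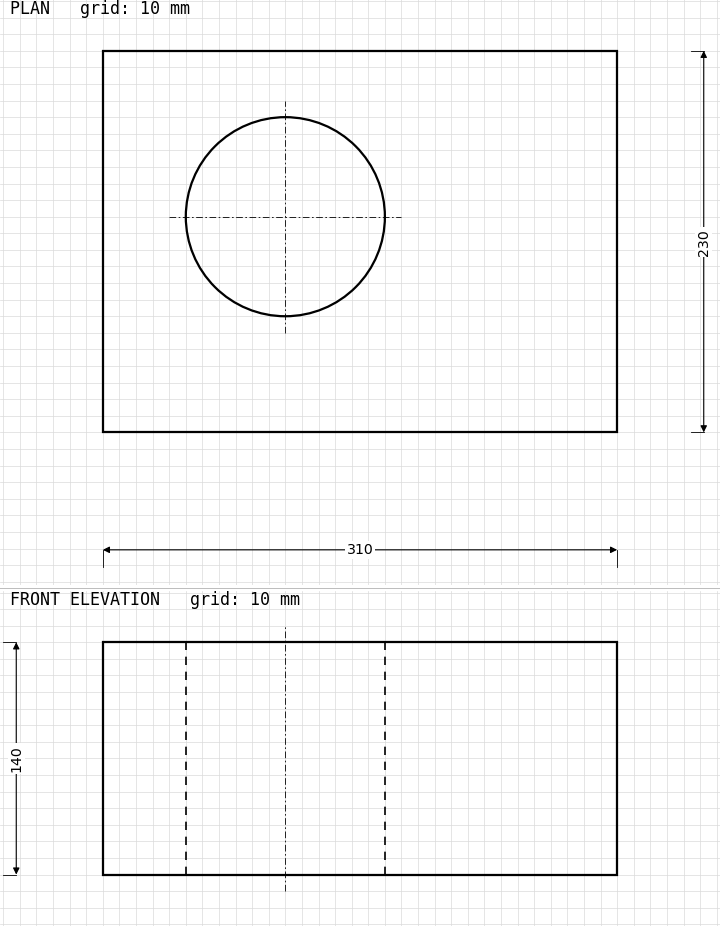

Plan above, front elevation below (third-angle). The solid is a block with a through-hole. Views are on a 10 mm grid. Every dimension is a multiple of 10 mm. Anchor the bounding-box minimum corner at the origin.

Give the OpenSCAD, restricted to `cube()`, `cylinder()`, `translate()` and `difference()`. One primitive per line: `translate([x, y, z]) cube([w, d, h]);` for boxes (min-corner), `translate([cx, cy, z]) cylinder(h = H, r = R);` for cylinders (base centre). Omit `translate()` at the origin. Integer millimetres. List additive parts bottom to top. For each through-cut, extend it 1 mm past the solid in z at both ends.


difference() {
  cube([310, 230, 140]);
  translate([110, 130, -1]) cylinder(h = 142, r = 60);
}


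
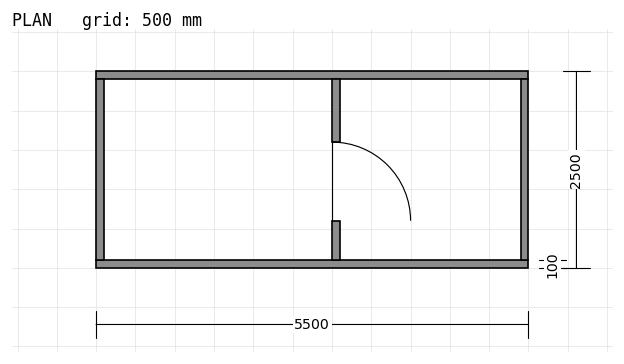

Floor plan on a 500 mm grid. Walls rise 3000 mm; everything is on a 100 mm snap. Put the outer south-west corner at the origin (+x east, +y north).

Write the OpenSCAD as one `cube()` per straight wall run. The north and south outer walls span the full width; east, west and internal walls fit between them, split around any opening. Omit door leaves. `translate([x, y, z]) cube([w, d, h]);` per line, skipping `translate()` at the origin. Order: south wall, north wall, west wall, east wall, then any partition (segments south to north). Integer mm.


cube([5500, 100, 3000]);
translate([0, 2400, 0]) cube([5500, 100, 3000]);
translate([0, 100, 0]) cube([100, 2300, 3000]);
translate([5400, 100, 0]) cube([100, 2300, 3000]);
translate([3000, 100, 0]) cube([100, 500, 3000]);
translate([3000, 1600, 0]) cube([100, 800, 3000]);


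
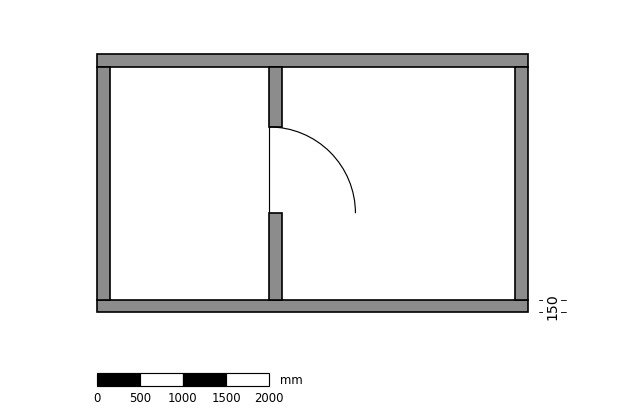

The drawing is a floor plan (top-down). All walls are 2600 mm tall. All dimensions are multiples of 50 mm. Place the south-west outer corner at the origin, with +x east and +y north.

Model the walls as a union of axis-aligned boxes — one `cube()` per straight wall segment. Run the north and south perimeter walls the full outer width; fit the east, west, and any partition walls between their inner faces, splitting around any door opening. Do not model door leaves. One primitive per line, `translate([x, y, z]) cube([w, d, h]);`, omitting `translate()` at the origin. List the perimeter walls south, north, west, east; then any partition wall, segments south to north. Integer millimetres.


cube([5000, 150, 2600]);
translate([0, 2850, 0]) cube([5000, 150, 2600]);
translate([0, 150, 0]) cube([150, 2700, 2600]);
translate([4850, 150, 0]) cube([150, 2700, 2600]);
translate([2000, 150, 0]) cube([150, 1000, 2600]);
translate([2000, 2150, 0]) cube([150, 700, 2600]);
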